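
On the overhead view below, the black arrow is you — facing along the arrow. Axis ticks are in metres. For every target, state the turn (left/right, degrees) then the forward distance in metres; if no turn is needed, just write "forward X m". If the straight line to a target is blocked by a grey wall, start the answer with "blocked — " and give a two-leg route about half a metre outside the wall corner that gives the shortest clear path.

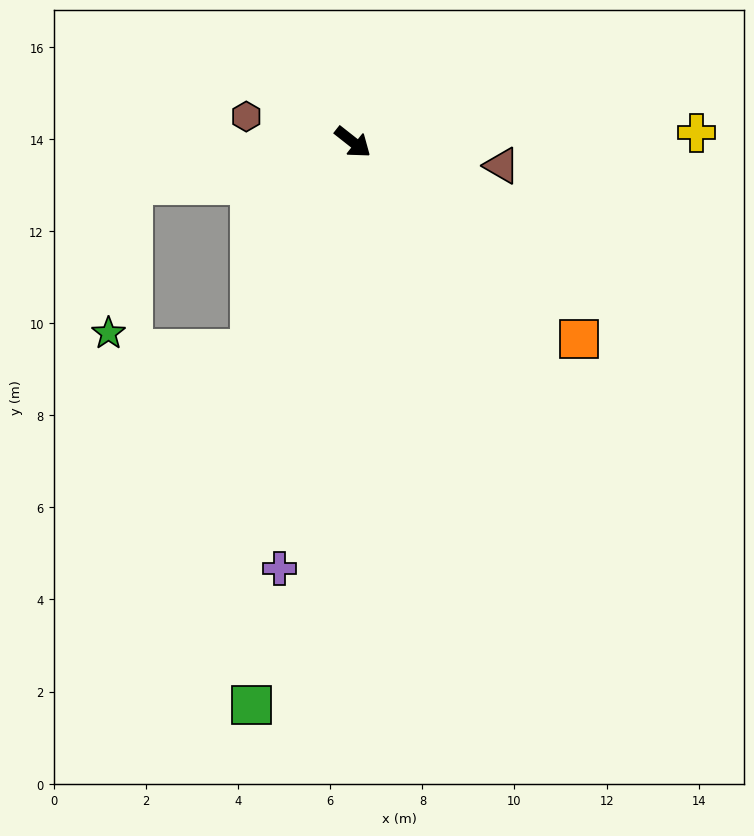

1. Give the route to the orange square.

turn right 3°, forward 6.5 m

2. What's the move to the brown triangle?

turn left 29°, forward 3.3 m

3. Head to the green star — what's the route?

blocked — turn right 131°, forward 4.9 m, then turn left 70°, forward 3.3 m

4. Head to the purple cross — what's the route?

turn right 62°, forward 9.4 m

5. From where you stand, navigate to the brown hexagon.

turn right 155°, forward 2.4 m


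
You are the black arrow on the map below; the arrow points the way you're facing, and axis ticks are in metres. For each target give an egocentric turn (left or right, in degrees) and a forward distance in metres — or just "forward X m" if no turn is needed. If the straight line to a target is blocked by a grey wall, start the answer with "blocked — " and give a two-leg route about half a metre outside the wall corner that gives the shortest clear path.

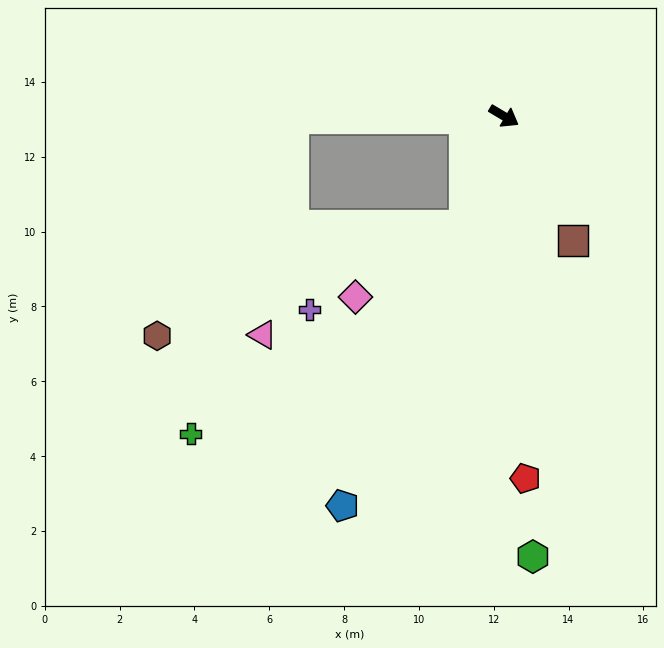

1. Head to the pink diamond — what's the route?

blocked — turn right 79°, forward 3.1 m, then turn right 37°, forward 3.5 m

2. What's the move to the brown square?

turn right 30°, forward 3.8 m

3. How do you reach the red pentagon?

turn right 56°, forward 9.7 m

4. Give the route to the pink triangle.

blocked — turn right 149°, forward 5.6 m, then turn left 82°, forward 5.9 m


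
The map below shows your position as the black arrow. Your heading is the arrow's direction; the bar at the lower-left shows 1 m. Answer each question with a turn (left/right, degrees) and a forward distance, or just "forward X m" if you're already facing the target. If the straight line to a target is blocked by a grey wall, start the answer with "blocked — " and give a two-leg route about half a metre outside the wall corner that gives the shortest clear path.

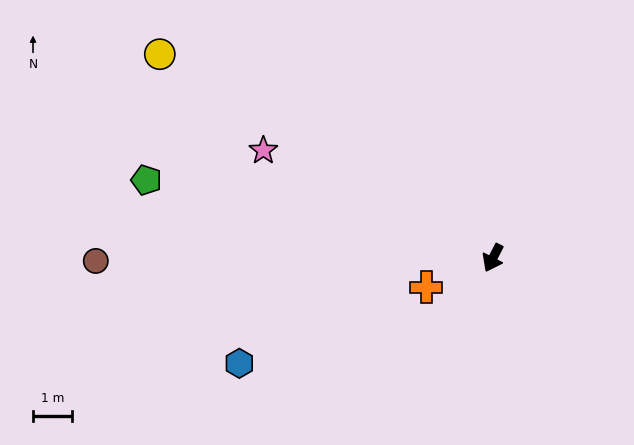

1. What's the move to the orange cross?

turn right 39°, forward 1.9 m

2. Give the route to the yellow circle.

turn right 94°, forward 10.0 m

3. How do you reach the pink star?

turn right 88°, forward 6.5 m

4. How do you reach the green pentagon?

turn right 76°, forward 9.1 m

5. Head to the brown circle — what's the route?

turn right 62°, forward 10.2 m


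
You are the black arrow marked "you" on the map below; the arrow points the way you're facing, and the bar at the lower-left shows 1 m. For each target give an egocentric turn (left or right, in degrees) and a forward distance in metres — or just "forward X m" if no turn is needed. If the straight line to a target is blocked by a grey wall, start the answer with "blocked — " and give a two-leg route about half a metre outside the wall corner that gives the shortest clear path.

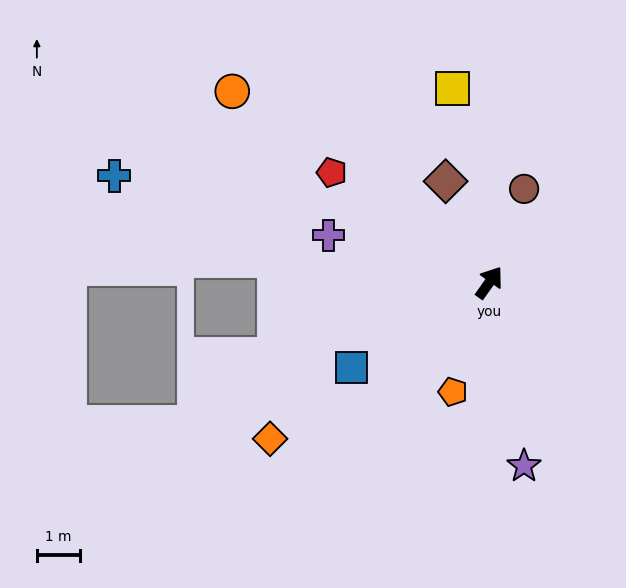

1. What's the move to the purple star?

turn right 134°, forward 4.3 m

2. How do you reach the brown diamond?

turn left 59°, forward 2.6 m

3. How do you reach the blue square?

turn left 157°, forward 3.8 m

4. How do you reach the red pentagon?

turn left 90°, forward 4.4 m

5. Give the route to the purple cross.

turn left 109°, forward 3.9 m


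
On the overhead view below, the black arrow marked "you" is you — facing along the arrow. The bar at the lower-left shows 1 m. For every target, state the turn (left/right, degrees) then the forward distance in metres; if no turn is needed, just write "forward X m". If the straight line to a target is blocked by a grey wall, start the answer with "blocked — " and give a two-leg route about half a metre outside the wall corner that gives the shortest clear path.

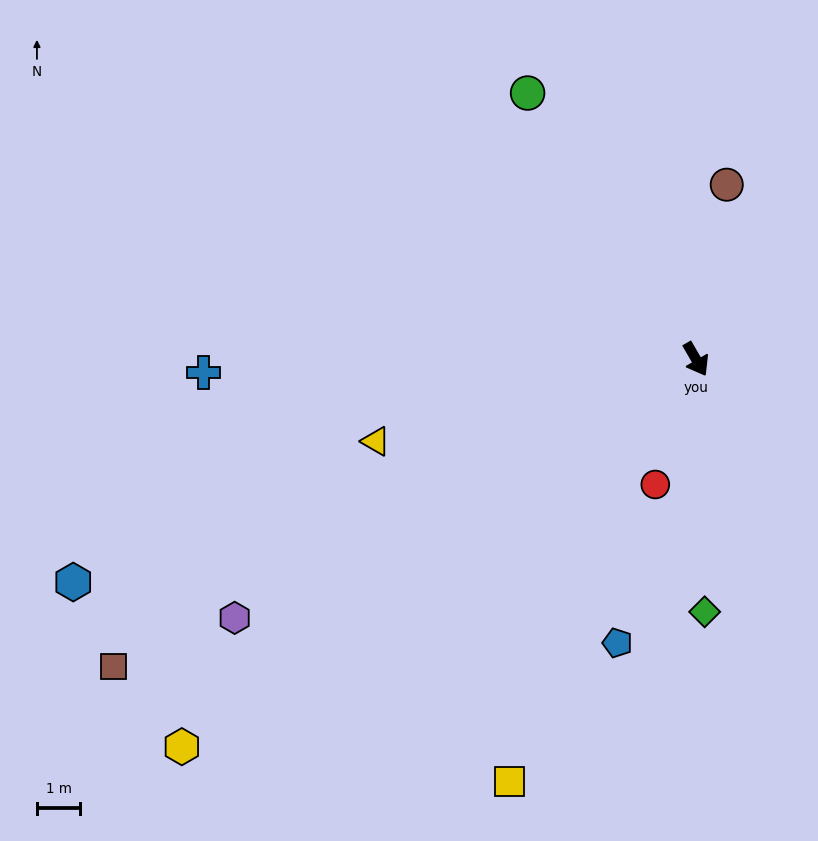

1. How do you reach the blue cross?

turn right 118°, forward 11.3 m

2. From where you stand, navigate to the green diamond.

turn right 28°, forward 5.8 m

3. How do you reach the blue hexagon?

turn right 100°, forward 15.2 m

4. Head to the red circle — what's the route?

turn right 48°, forward 3.0 m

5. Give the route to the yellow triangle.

turn right 106°, forward 7.6 m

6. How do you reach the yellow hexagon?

turn right 83°, forward 14.8 m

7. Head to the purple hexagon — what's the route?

turn right 91°, forward 12.1 m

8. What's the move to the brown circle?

turn left 140°, forward 4.1 m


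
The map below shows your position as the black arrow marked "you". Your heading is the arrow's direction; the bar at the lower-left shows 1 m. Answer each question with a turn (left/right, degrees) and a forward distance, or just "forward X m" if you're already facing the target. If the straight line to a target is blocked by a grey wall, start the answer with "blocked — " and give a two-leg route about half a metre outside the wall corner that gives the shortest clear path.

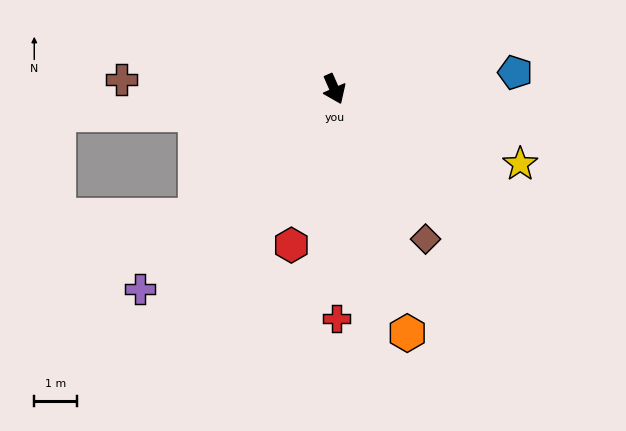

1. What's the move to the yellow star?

turn left 44°, forward 4.7 m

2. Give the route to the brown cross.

turn right 116°, forward 5.0 m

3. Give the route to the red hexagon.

turn right 39°, forward 3.8 m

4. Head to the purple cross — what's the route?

turn right 68°, forward 6.6 m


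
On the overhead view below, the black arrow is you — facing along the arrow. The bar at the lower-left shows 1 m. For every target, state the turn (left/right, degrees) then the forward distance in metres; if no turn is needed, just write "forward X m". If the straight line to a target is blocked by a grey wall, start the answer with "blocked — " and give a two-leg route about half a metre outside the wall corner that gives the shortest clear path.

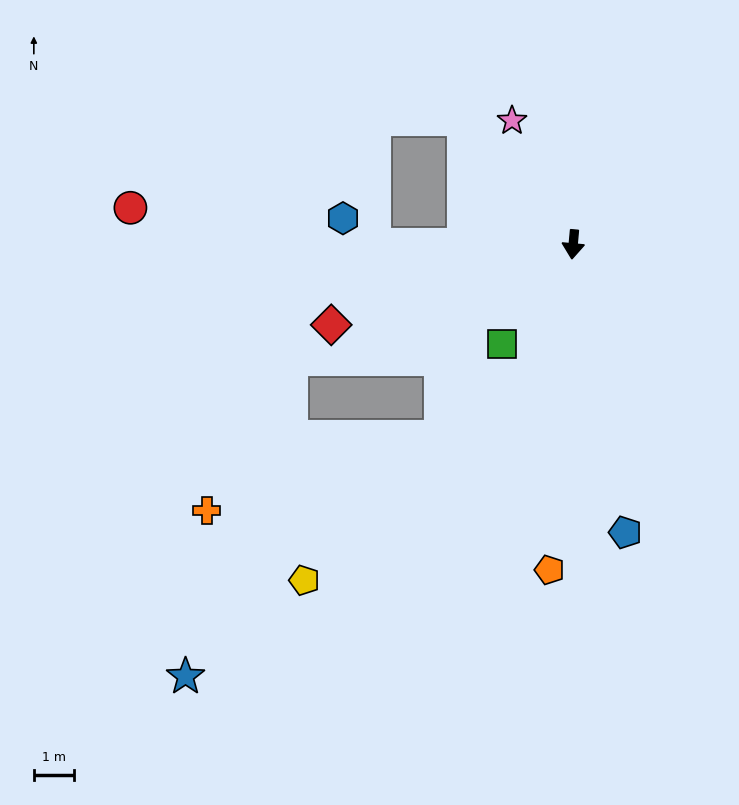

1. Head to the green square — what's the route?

turn right 30°, forward 3.1 m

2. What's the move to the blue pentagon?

turn left 15°, forward 7.4 m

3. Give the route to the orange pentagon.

forward 8.2 m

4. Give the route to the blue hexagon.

blocked — turn right 85°, forward 5.0 m, then turn right 40°, forward 1.0 m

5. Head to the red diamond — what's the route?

turn right 66°, forward 6.4 m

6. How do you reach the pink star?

turn right 149°, forward 3.5 m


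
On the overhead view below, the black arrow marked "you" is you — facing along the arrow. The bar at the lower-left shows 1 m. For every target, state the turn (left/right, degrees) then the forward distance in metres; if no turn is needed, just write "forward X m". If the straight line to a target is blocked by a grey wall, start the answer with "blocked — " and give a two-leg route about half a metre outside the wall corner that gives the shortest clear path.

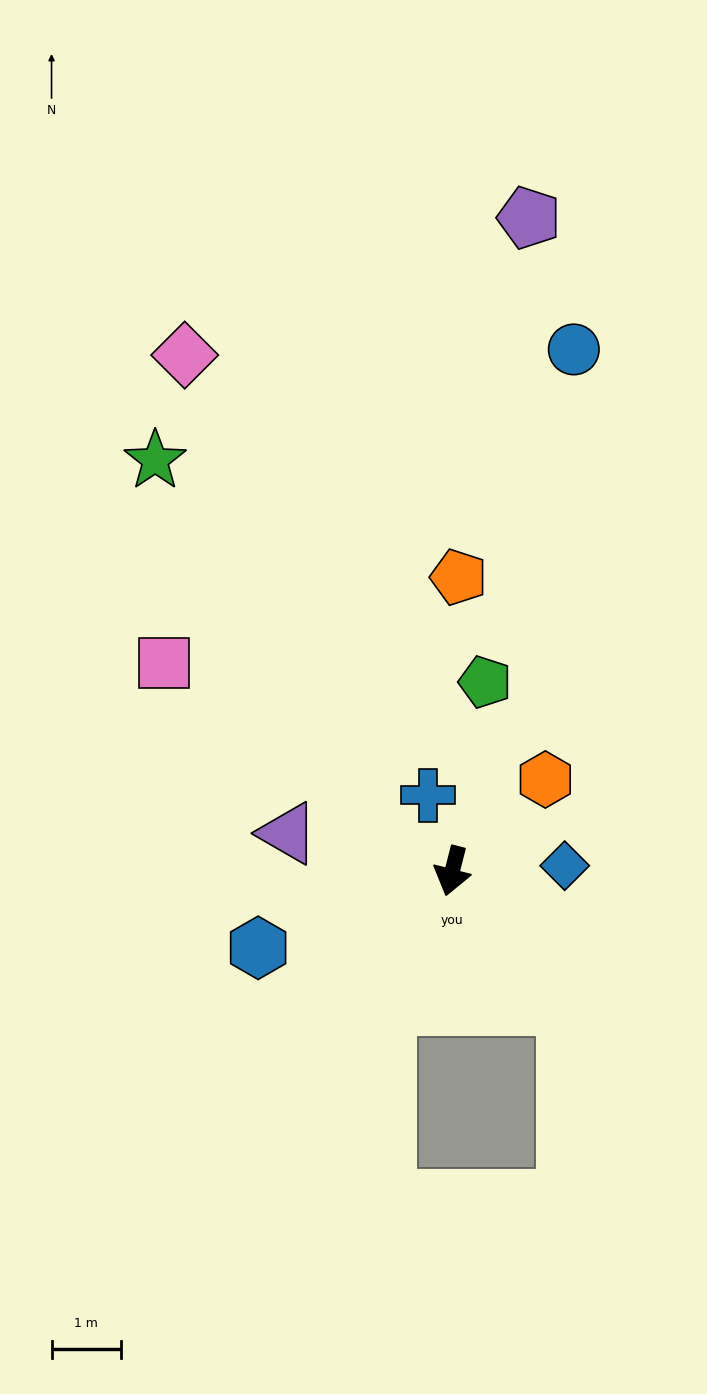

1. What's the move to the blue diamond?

turn left 107°, forward 1.6 m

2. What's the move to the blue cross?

turn right 148°, forward 1.1 m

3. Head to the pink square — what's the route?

turn right 112°, forward 5.1 m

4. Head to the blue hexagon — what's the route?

turn right 54°, forward 3.0 m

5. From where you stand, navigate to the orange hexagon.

turn left 149°, forward 1.9 m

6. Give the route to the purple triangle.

turn right 89°, forward 2.4 m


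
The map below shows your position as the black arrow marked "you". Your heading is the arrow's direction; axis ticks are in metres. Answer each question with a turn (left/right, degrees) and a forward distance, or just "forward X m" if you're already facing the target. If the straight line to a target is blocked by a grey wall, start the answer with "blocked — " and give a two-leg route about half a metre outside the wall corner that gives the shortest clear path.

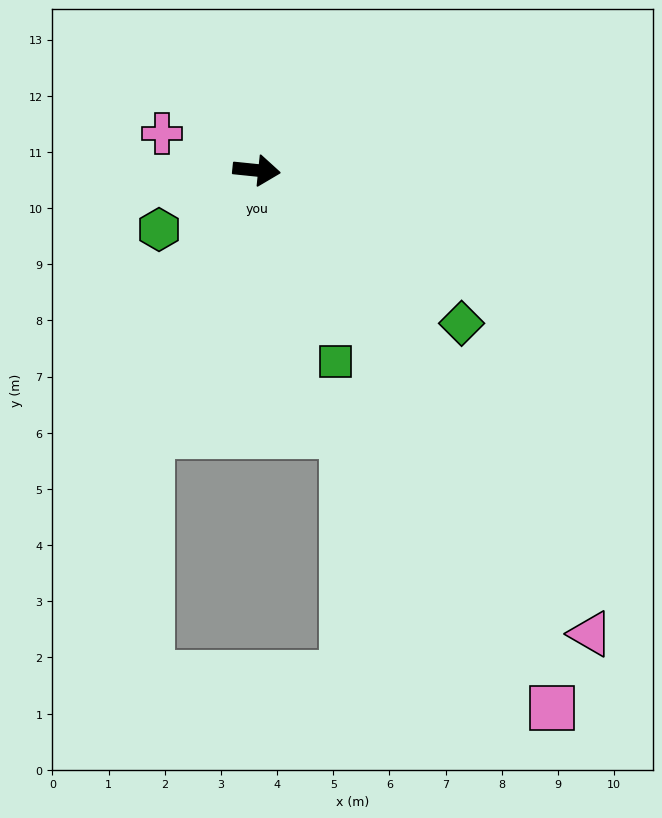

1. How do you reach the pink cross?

turn left 165°, forward 1.8 m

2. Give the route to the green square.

turn right 62°, forward 3.7 m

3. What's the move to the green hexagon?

turn right 143°, forward 2.0 m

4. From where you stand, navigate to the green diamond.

turn right 31°, forward 4.6 m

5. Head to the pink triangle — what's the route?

turn right 48°, forward 10.2 m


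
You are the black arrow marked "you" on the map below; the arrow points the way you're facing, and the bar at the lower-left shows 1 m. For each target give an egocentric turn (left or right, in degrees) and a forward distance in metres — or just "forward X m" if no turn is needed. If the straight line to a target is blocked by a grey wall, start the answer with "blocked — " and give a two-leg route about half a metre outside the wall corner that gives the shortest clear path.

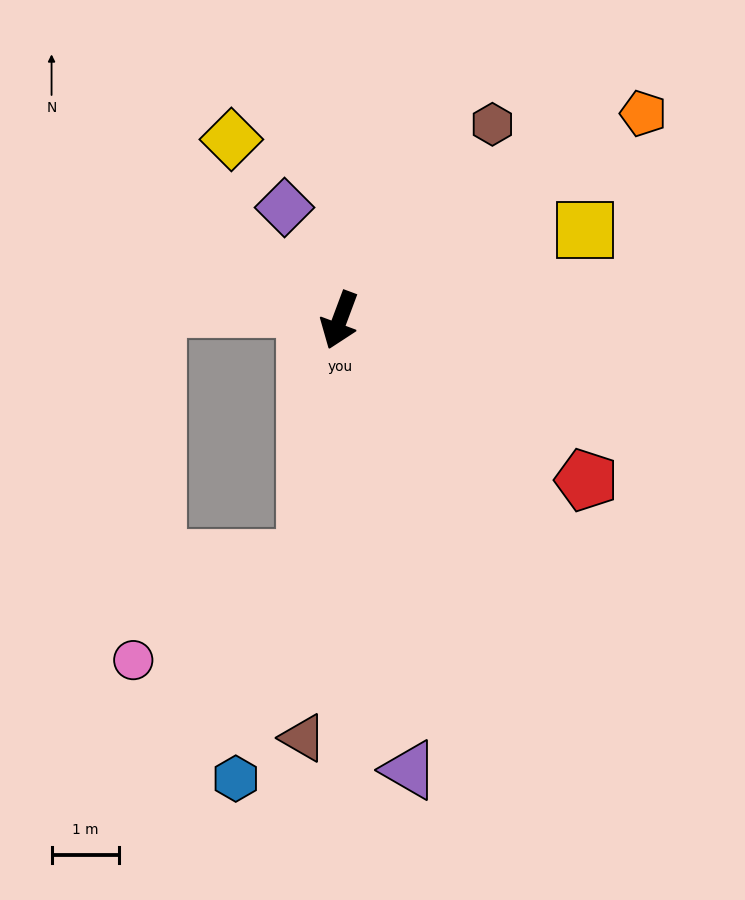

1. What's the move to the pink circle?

blocked — turn left 12°, forward 3.6 m, then turn right 51°, forward 3.0 m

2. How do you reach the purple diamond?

turn right 133°, forward 1.9 m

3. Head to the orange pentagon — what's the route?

turn left 145°, forward 5.4 m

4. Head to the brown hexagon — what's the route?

turn left 163°, forward 3.7 m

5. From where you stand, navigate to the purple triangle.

turn left 29°, forward 6.7 m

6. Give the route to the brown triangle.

turn left 15°, forward 6.2 m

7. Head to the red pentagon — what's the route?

turn left 78°, forward 4.3 m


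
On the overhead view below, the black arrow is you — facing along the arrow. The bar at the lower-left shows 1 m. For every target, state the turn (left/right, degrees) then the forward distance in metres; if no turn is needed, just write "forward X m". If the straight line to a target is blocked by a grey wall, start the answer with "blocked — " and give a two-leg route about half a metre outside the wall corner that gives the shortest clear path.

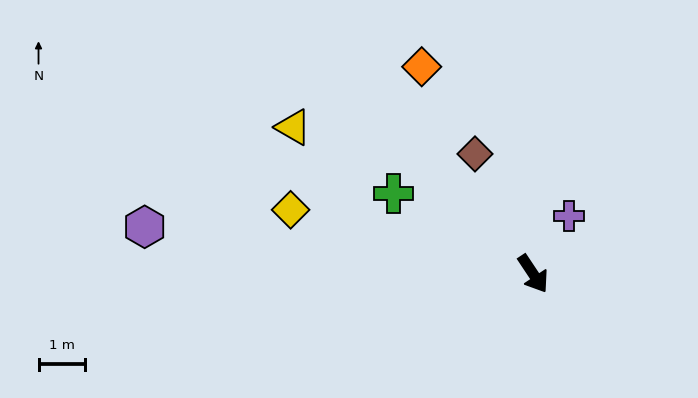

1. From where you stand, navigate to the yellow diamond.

turn right 138°, forward 5.4 m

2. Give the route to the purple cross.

turn left 115°, forward 1.5 m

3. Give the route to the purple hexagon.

turn right 131°, forward 8.5 m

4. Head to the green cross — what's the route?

turn right 153°, forward 3.5 m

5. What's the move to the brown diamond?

turn left 172°, forward 2.9 m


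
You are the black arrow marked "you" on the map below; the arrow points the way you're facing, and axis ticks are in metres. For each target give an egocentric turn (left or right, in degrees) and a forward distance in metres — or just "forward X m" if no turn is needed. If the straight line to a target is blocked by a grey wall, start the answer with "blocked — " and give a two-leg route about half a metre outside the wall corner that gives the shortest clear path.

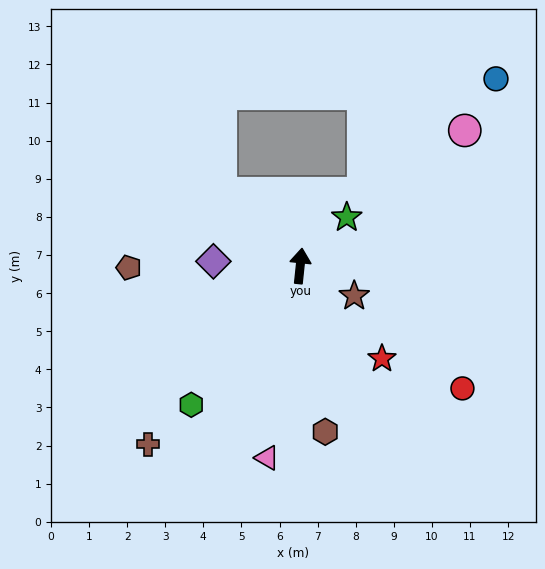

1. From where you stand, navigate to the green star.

turn right 38°, forward 1.8 m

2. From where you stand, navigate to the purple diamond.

turn left 93°, forward 2.3 m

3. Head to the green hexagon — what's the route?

turn left 148°, forward 4.6 m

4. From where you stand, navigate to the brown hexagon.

turn right 165°, forward 4.4 m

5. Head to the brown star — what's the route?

turn right 113°, forward 1.6 m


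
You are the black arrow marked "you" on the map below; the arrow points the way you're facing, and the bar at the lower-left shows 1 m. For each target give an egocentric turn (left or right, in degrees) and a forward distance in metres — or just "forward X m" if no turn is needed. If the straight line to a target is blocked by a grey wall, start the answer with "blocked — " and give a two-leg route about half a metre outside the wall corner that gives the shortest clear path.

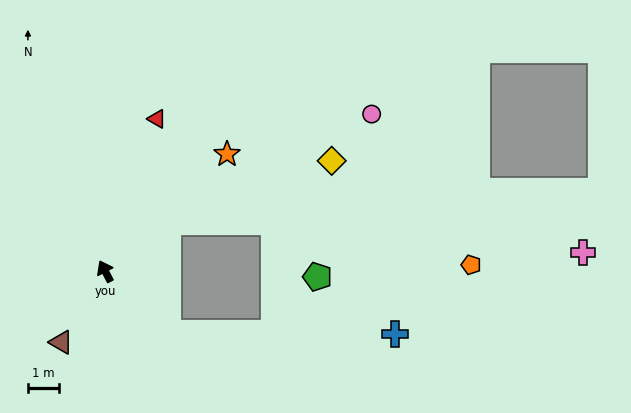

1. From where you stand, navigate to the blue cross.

blocked — turn right 162°, forward 2.8 m, then turn left 44°, forward 7.3 m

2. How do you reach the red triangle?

turn right 46°, forward 5.2 m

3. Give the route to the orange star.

turn right 74°, forward 5.4 m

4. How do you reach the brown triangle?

turn left 121°, forward 2.7 m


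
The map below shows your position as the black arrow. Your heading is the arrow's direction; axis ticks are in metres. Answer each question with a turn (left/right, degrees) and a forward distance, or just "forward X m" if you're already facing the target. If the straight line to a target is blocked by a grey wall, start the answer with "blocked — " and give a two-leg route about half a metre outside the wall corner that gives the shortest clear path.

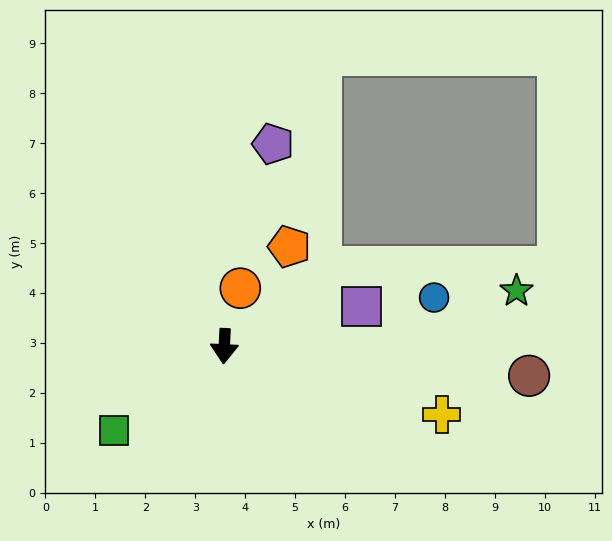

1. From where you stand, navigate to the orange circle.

turn left 167°, forward 1.2 m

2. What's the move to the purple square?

turn left 109°, forward 2.9 m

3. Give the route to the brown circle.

turn left 87°, forward 6.1 m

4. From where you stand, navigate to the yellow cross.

turn left 75°, forward 4.6 m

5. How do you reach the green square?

turn right 50°, forward 2.8 m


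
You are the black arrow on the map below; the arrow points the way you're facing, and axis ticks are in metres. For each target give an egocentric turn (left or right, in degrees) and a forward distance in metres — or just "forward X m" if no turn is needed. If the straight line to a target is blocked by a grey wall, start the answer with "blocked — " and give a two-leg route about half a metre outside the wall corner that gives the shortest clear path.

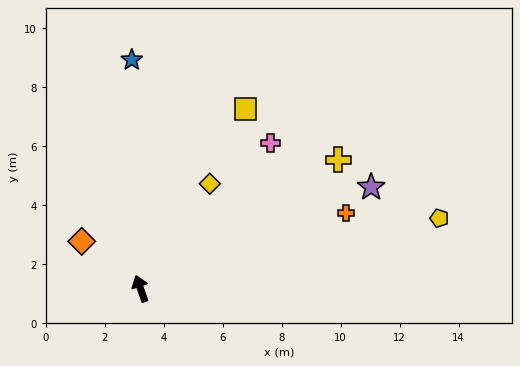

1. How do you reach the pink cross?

turn right 61°, forward 6.6 m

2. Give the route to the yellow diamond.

turn right 52°, forward 4.3 m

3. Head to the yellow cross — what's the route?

turn right 76°, forward 8.0 m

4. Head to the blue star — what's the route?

turn right 17°, forward 7.8 m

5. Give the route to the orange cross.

turn right 89°, forward 7.4 m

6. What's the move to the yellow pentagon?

turn right 96°, forward 10.4 m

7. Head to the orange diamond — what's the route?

turn left 32°, forward 2.6 m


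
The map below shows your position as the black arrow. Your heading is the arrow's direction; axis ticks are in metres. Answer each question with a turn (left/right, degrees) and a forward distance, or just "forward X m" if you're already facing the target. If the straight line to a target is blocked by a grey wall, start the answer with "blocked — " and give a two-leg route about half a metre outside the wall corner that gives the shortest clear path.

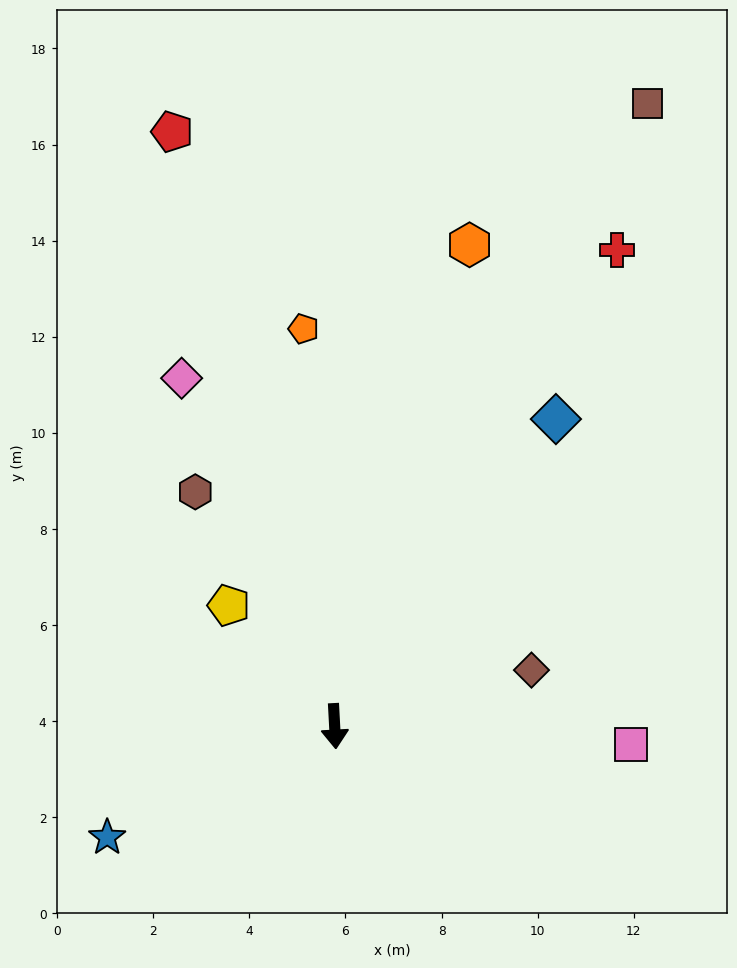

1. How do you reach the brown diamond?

turn left 103°, forward 4.3 m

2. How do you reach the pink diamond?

turn right 159°, forward 7.9 m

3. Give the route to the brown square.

turn left 150°, forward 14.5 m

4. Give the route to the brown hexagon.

turn right 152°, forward 5.7 m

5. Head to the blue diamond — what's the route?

turn left 141°, forward 7.9 m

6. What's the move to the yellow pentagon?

turn right 142°, forward 3.3 m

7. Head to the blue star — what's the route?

turn right 67°, forward 5.3 m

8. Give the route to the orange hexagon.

turn left 161°, forward 10.4 m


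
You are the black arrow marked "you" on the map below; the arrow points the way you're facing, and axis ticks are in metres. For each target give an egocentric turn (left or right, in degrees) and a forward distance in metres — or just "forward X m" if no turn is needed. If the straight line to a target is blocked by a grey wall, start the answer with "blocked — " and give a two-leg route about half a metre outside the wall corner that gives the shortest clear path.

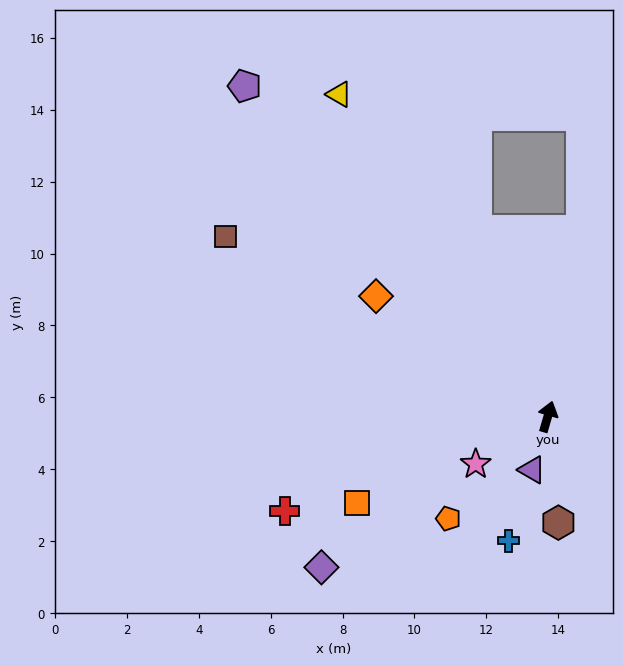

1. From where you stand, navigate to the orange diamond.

turn left 71°, forward 5.8 m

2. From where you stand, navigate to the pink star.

turn left 140°, forward 2.4 m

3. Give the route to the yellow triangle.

turn left 49°, forward 10.7 m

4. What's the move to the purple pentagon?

turn left 59°, forward 12.5 m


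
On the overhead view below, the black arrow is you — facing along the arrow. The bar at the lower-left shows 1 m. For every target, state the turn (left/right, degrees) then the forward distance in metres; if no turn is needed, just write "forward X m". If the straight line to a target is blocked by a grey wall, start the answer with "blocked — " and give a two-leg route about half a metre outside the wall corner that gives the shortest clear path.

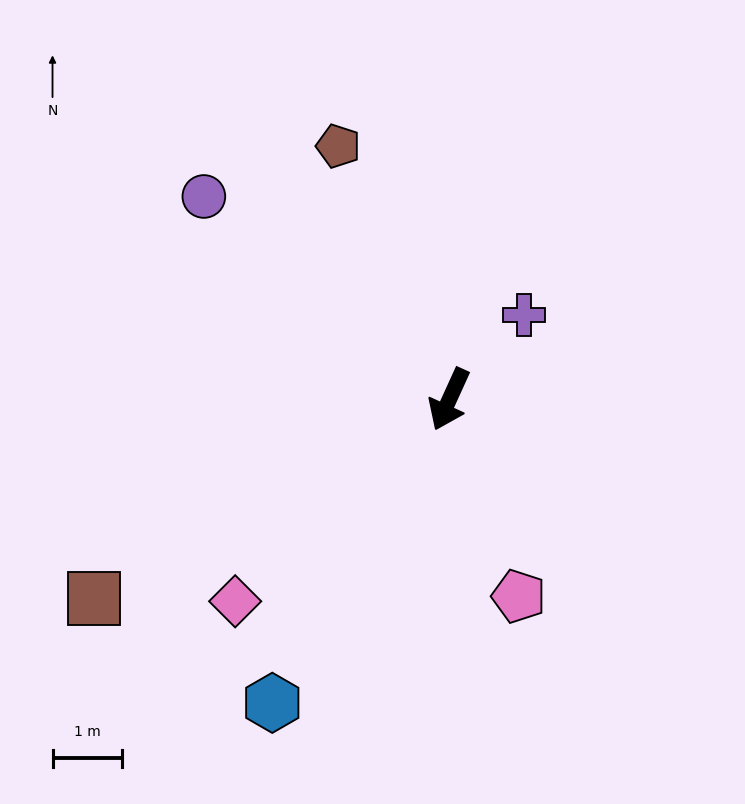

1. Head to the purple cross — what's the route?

turn left 163°, forward 1.6 m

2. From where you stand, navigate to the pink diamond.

turn right 22°, forward 4.3 m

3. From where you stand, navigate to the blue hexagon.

turn right 6°, forward 5.1 m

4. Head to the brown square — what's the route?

turn right 36°, forward 5.9 m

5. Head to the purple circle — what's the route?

turn right 105°, forward 4.6 m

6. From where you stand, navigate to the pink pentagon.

turn left 44°, forward 3.0 m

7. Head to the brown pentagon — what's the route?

turn right 132°, forward 4.0 m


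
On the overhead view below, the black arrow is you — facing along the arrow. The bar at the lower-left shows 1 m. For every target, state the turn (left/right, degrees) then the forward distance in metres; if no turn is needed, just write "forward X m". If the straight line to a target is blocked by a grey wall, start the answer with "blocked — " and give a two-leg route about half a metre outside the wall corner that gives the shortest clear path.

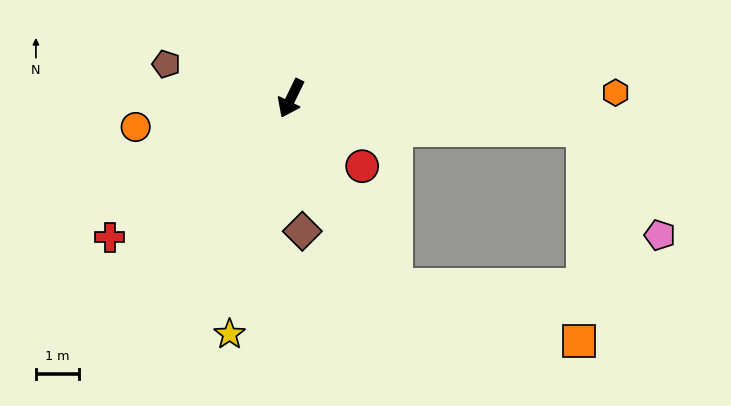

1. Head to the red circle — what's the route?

turn left 72°, forward 2.3 m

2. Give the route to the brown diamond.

turn left 31°, forward 3.1 m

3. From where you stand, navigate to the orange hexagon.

turn left 117°, forward 7.6 m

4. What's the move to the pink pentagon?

blocked — turn left 110°, forward 6.9 m, then turn right 49°, forward 3.0 m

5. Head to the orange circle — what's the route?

turn right 54°, forward 3.7 m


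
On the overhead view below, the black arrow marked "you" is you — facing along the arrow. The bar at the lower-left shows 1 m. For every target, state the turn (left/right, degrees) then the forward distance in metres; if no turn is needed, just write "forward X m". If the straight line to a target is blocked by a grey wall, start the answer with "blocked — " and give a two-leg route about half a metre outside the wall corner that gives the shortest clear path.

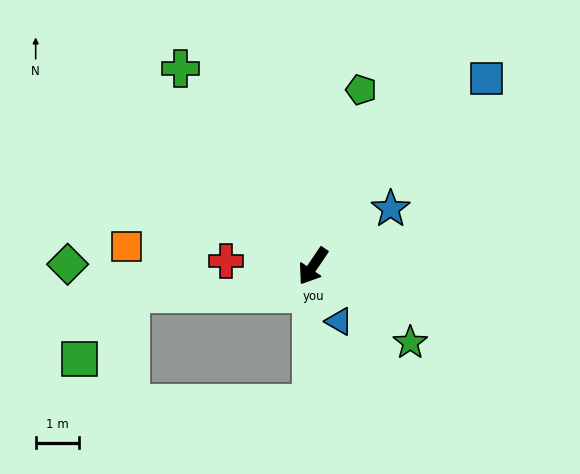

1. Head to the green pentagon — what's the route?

turn right 161°, forward 4.2 m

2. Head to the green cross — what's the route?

turn right 112°, forward 5.4 m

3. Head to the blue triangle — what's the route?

turn left 59°, forward 1.4 m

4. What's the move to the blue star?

turn left 161°, forward 2.2 m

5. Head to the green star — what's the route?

turn left 86°, forward 2.8 m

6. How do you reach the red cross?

turn right 59°, forward 2.0 m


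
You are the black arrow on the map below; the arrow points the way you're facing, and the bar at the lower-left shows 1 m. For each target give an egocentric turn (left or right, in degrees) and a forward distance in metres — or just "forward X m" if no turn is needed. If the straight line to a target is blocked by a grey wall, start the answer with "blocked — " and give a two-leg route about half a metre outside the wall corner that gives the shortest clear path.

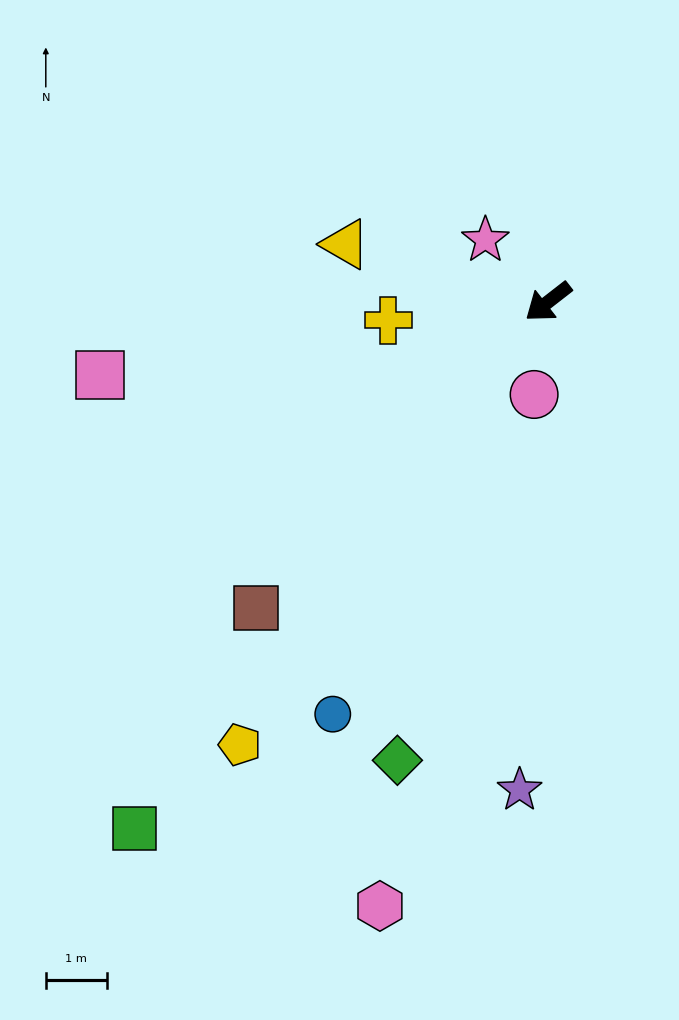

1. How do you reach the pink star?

turn right 82°, forward 1.4 m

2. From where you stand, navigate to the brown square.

turn left 9°, forward 6.9 m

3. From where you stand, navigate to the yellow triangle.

turn right 54°, forward 3.4 m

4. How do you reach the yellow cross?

turn right 31°, forward 2.6 m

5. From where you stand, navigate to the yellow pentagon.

turn left 17°, forward 8.8 m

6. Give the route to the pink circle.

turn left 43°, forward 1.5 m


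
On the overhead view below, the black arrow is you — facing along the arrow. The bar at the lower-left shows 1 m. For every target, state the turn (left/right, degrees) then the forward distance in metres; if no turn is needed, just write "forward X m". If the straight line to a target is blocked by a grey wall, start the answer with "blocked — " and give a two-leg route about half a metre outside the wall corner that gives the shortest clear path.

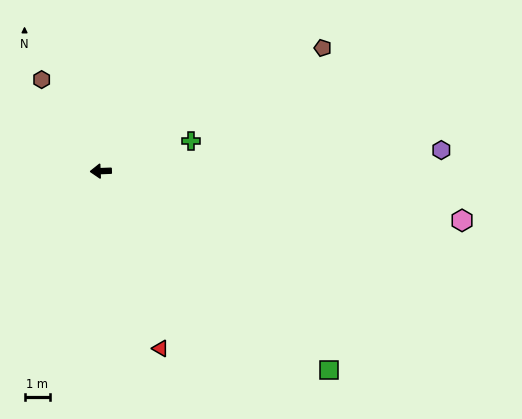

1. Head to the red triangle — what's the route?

turn left 106°, forward 7.3 m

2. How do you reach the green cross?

turn right 164°, forward 3.7 m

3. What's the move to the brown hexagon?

turn right 59°, forward 4.3 m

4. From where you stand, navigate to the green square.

turn left 137°, forward 11.9 m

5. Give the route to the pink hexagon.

turn left 170°, forward 14.3 m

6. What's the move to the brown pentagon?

turn right 153°, forward 9.9 m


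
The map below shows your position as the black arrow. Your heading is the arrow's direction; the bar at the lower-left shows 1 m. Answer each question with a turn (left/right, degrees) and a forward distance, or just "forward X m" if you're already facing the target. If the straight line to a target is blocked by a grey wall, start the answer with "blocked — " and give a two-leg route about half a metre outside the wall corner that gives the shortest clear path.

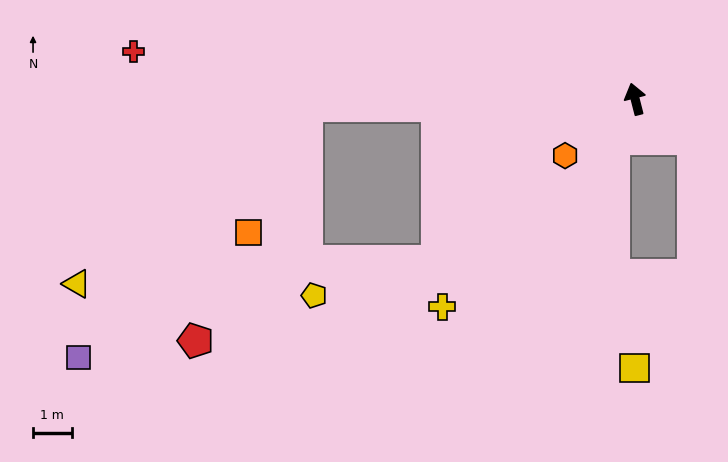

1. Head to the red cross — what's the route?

turn left 70°, forward 13.0 m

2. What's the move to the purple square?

blocked — turn left 77°, forward 8.5 m, then turn left 46°, forward 8.8 m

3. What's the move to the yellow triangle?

blocked — turn left 77°, forward 8.5 m, then turn left 36°, forward 7.5 m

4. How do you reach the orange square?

blocked — turn left 77°, forward 8.5 m, then turn left 64°, forward 3.6 m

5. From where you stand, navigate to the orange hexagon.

turn left 115°, forward 2.3 m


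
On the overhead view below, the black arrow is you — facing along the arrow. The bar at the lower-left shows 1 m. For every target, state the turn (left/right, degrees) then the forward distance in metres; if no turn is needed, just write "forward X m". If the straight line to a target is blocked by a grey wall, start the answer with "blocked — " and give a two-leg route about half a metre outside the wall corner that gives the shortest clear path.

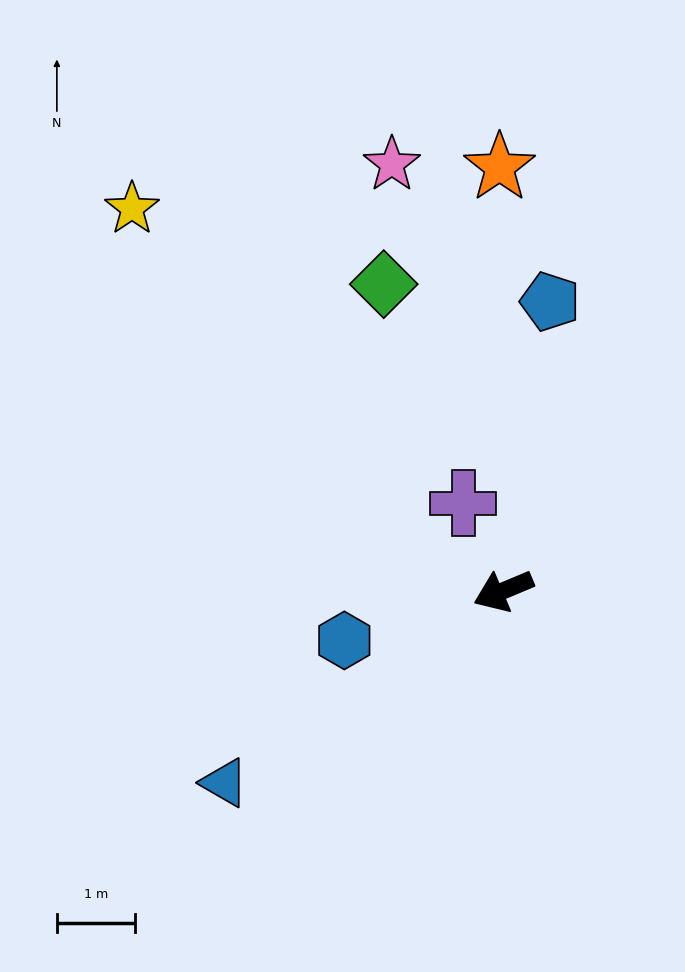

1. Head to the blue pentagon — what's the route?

turn right 122°, forward 3.8 m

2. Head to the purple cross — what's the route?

turn right 88°, forward 1.2 m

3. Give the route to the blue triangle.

turn left 12°, forward 4.3 m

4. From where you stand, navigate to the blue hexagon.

turn right 5°, forward 2.1 m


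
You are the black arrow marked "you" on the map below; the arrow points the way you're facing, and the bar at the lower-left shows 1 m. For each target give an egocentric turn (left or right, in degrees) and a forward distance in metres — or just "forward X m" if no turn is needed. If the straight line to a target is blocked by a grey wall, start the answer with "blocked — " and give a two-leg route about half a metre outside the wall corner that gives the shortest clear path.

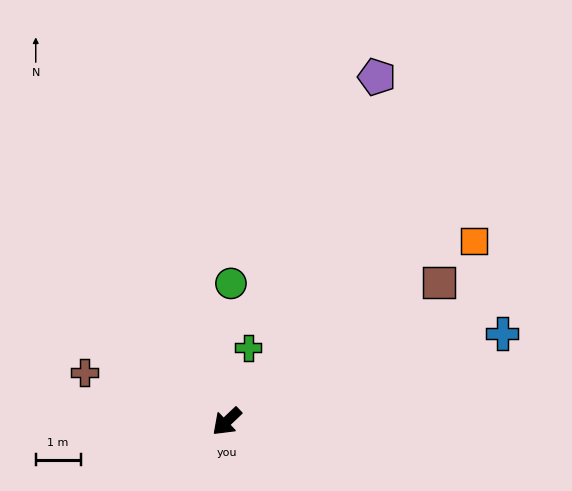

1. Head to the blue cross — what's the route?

turn left 154°, forward 6.5 m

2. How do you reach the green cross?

turn right 150°, forward 1.7 m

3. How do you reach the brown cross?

turn right 62°, forward 3.4 m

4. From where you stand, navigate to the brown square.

turn left 170°, forward 5.7 m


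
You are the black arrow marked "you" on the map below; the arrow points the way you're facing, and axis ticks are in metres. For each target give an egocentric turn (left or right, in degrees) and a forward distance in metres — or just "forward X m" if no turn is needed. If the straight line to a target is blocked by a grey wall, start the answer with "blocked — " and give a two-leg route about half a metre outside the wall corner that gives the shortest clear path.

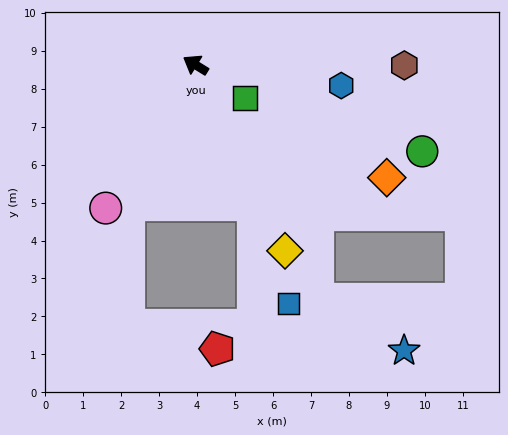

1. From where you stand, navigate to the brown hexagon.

turn right 149°, forward 5.5 m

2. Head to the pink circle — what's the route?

turn left 90°, forward 4.5 m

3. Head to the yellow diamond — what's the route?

turn left 147°, forward 5.4 m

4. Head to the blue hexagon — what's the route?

turn right 156°, forward 3.9 m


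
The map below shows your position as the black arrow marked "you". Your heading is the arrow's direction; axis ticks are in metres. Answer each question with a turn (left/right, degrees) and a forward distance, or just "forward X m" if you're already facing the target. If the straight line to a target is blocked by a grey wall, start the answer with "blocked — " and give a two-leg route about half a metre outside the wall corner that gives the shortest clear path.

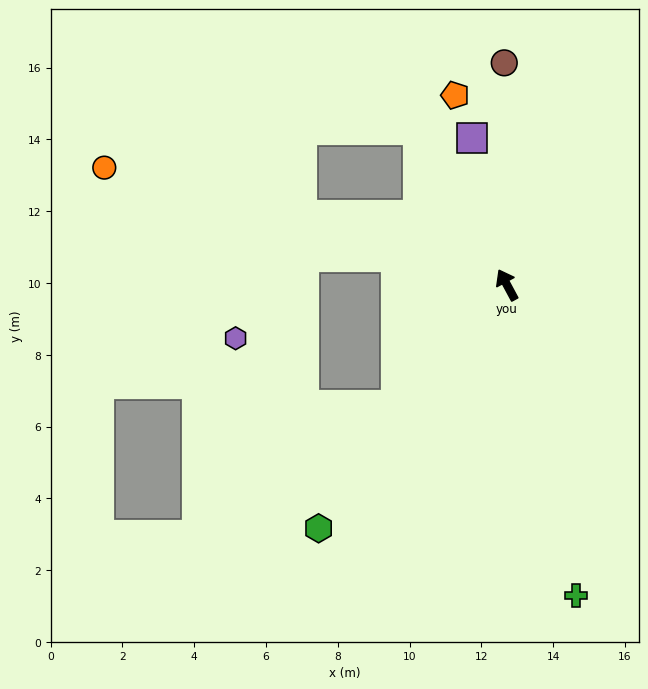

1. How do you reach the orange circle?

turn left 46°, forward 11.7 m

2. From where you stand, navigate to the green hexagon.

turn left 114°, forward 8.6 m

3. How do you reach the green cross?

turn left 164°, forward 8.9 m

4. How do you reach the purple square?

turn right 15°, forward 4.2 m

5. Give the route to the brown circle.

turn right 28°, forward 6.2 m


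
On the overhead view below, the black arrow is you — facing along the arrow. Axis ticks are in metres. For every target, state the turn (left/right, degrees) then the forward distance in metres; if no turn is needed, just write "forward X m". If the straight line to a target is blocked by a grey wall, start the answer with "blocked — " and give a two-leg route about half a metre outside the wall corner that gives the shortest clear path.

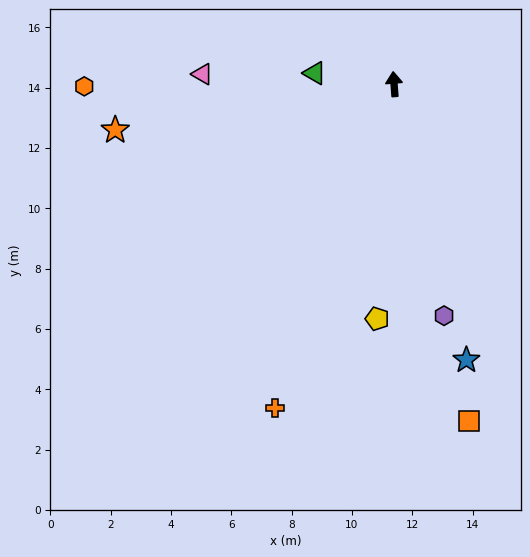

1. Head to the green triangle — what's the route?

turn left 78°, forward 2.7 m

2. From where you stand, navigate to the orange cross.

turn left 155°, forward 11.4 m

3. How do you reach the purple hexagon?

turn right 172°, forward 7.9 m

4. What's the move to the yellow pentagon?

turn left 172°, forward 7.8 m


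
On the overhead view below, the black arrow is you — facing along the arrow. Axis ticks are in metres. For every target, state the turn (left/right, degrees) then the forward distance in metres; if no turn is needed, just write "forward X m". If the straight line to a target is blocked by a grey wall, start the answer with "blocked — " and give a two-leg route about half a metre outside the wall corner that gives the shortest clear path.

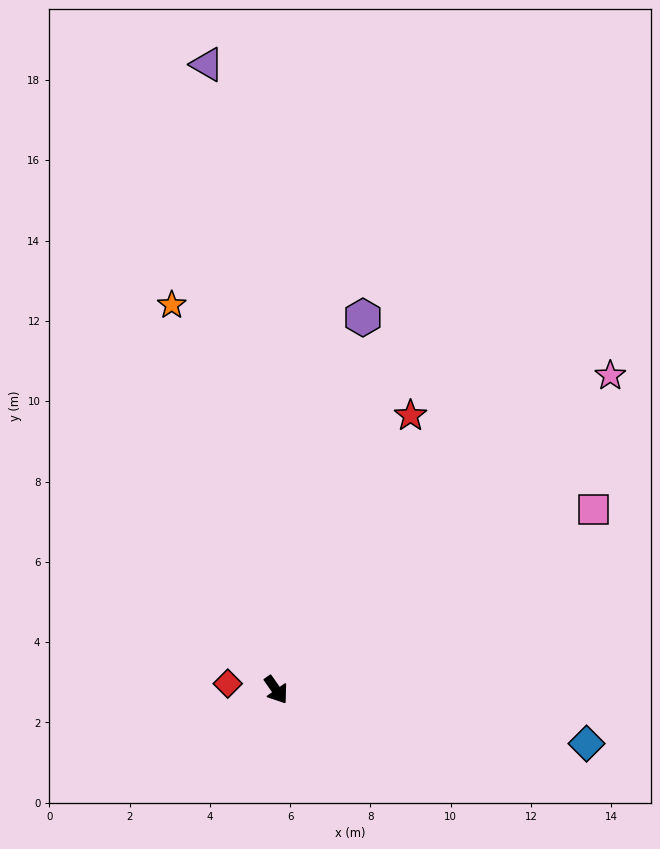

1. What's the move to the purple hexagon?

turn left 132°, forward 9.5 m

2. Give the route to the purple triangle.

turn left 151°, forward 15.7 m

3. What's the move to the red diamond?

turn right 132°, forward 1.2 m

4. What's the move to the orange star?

turn left 160°, forward 9.9 m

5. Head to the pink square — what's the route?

turn left 85°, forward 9.1 m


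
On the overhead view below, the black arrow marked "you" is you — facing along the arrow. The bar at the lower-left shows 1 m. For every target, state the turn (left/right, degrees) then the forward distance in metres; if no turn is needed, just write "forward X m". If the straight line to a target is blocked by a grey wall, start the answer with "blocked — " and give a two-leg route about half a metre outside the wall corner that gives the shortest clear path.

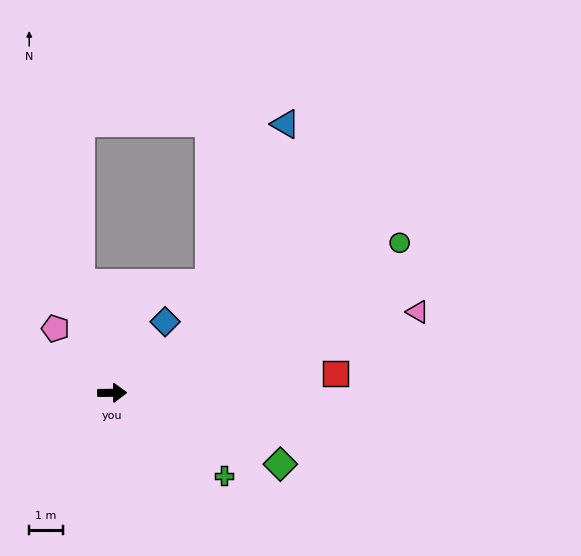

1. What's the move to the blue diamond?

turn left 53°, forward 2.6 m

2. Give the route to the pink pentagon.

turn left 131°, forward 2.5 m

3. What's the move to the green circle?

turn left 27°, forward 9.6 m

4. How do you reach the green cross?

turn right 37°, forward 4.1 m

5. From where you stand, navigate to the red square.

turn left 4°, forward 6.6 m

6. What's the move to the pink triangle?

turn left 14°, forward 9.3 m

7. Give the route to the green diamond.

turn right 24°, forward 5.4 m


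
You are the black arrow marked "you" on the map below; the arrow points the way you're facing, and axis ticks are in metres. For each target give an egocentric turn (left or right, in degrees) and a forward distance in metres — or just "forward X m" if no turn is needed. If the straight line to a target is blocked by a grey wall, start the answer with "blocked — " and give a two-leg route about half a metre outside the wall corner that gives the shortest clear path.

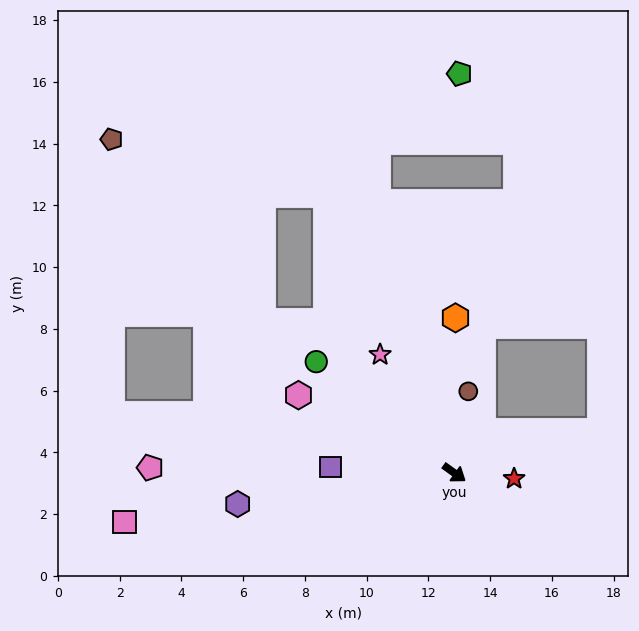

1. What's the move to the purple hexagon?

turn right 136°, forward 7.1 m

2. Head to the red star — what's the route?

turn left 30°, forward 1.9 m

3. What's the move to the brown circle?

turn left 116°, forward 2.7 m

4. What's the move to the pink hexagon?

turn right 171°, forward 5.6 m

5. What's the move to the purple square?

turn right 147°, forward 4.0 m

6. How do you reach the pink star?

turn left 158°, forward 4.5 m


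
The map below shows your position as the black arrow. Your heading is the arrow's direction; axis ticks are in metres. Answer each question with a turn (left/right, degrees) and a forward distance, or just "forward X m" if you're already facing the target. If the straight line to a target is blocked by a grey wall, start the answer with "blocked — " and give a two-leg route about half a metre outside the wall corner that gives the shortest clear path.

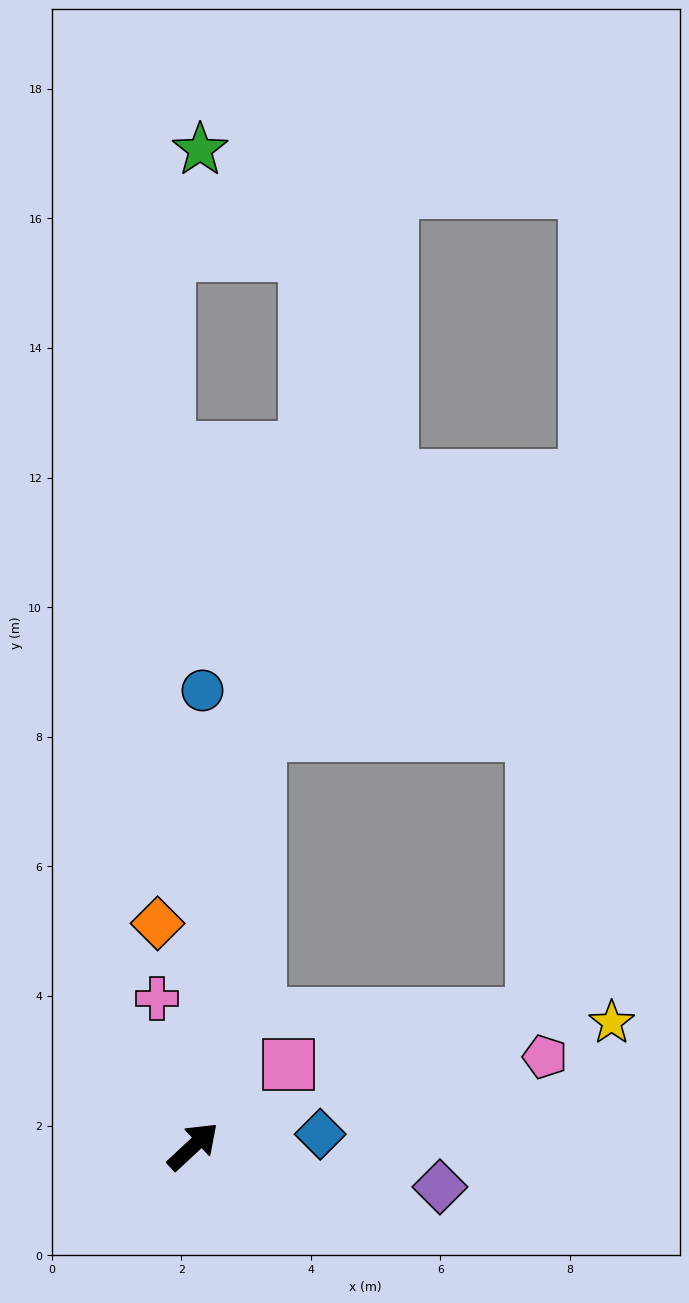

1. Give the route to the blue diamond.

turn right 37°, forward 2.0 m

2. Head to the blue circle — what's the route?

turn left 46°, forward 7.0 m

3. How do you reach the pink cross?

turn left 61°, forward 2.3 m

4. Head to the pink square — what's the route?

turn right 2°, forward 1.9 m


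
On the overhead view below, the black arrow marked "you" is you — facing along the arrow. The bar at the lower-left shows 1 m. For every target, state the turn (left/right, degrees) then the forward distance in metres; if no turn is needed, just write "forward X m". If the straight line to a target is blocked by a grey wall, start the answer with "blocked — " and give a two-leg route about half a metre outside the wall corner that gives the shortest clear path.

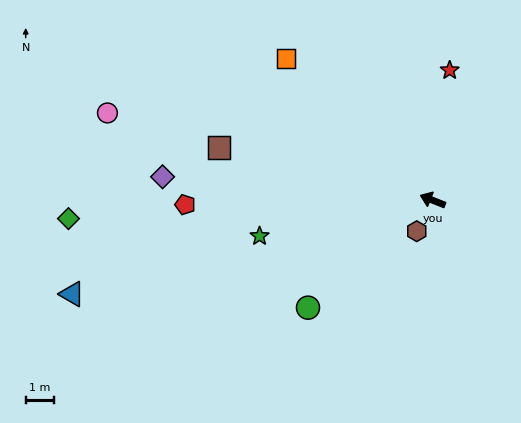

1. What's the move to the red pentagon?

turn left 23°, forward 8.8 m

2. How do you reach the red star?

turn right 76°, forward 4.7 m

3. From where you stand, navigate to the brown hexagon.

turn left 84°, forward 1.2 m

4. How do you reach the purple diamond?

turn left 17°, forward 9.7 m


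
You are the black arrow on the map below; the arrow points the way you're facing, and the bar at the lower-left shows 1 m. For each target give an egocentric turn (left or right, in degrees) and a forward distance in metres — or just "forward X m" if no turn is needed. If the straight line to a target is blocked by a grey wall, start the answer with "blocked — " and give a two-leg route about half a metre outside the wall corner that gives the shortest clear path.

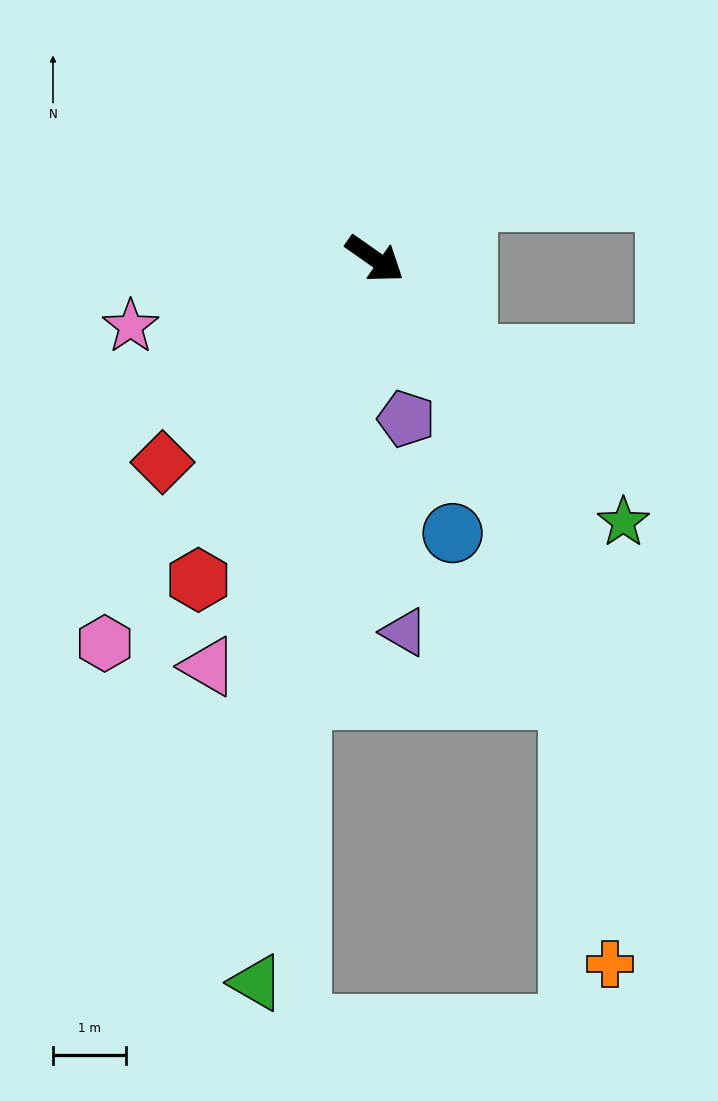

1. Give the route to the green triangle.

turn right 64°, forward 10.1 m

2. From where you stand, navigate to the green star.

turn right 11°, forward 5.0 m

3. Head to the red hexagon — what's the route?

turn right 84°, forward 5.1 m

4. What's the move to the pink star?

turn right 129°, forward 3.5 m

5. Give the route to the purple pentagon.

turn right 44°, forward 2.2 m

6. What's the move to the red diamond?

turn right 101°, forward 4.1 m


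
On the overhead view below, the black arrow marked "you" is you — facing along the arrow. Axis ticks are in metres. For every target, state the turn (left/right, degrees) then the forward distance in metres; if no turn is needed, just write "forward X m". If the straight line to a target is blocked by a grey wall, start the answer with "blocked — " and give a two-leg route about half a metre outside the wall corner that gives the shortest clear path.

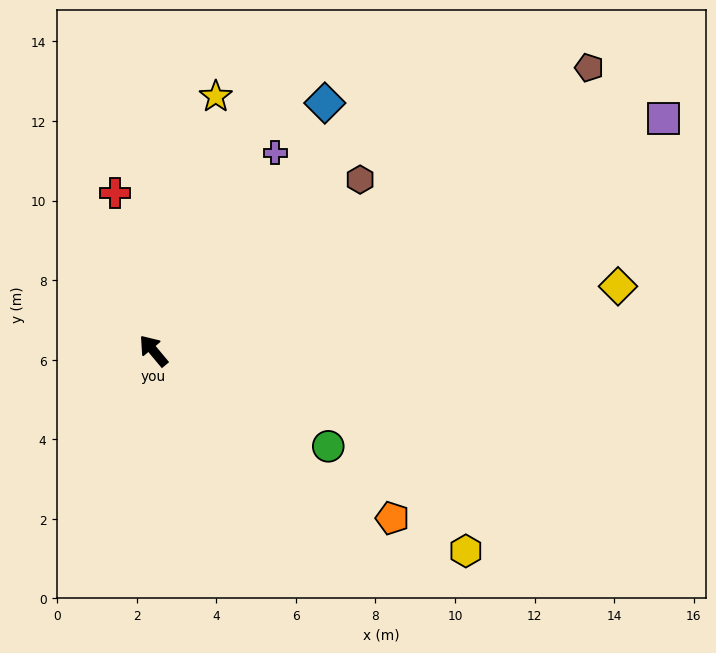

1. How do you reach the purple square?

turn right 105°, forward 14.1 m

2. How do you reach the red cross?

turn right 26°, forward 4.1 m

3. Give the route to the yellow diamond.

turn right 122°, forward 11.8 m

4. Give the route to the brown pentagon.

turn right 97°, forward 13.1 m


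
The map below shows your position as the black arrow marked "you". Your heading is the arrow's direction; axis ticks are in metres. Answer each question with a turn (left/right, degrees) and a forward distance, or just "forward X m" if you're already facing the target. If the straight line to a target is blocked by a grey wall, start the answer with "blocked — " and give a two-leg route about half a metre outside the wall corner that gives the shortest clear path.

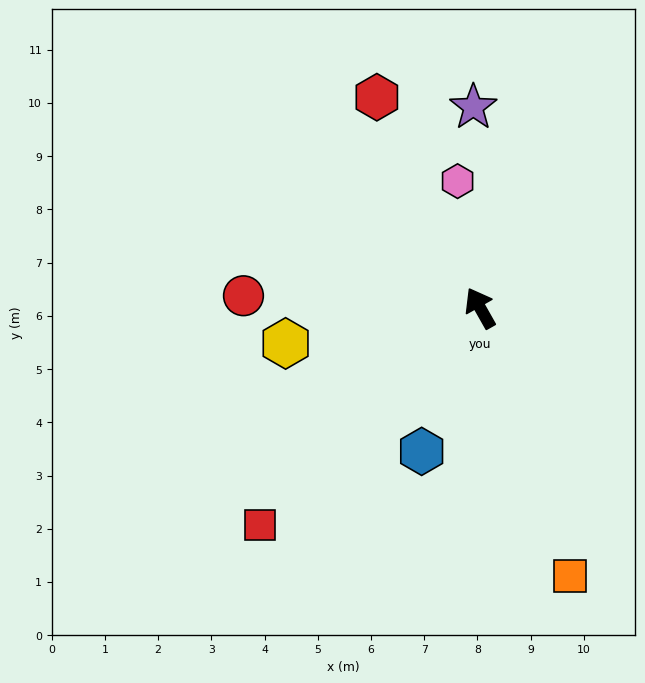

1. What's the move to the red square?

turn left 105°, forward 5.8 m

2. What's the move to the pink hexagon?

turn right 19°, forward 2.4 m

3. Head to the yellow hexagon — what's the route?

turn left 71°, forward 3.7 m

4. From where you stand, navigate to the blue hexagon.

turn left 128°, forward 2.9 m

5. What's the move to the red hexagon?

turn right 3°, forward 4.4 m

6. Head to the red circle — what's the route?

turn left 58°, forward 4.5 m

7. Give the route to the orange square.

turn left 169°, forward 5.3 m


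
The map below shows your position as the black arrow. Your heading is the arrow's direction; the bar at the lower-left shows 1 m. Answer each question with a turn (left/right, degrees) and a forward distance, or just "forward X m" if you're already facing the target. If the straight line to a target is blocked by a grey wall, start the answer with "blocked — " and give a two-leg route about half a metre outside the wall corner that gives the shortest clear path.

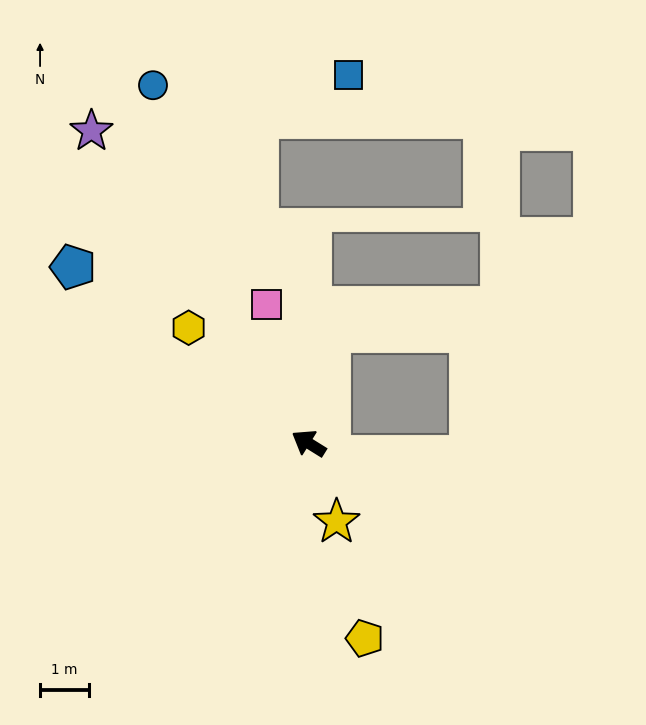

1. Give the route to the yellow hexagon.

turn right 12°, forward 3.4 m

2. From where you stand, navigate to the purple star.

turn right 23°, forward 7.8 m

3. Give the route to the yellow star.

turn left 141°, forward 1.7 m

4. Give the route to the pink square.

turn right 41°, forward 3.0 m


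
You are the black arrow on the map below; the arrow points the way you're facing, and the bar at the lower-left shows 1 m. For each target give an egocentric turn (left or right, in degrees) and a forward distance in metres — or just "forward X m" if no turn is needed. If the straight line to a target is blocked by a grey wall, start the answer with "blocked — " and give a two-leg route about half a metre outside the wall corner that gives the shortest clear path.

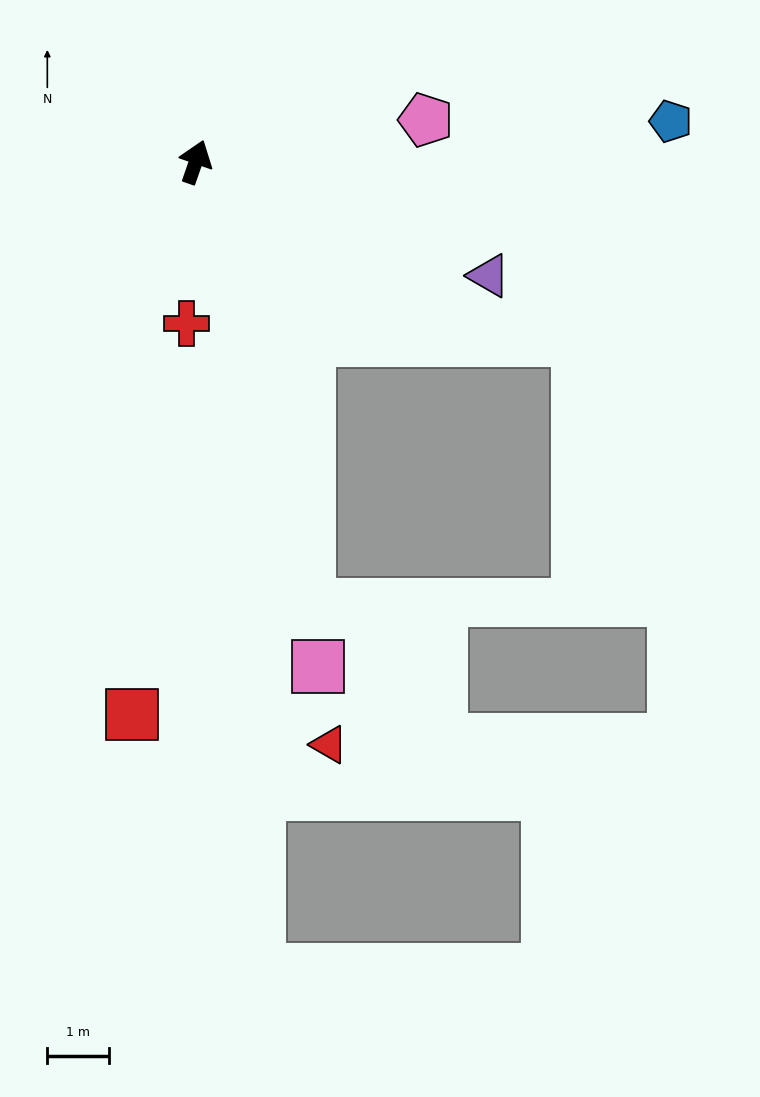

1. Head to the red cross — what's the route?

turn right 164°, forward 2.6 m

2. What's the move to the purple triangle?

turn right 92°, forward 5.1 m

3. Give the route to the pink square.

turn right 147°, forward 8.4 m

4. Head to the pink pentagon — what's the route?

turn right 61°, forward 3.8 m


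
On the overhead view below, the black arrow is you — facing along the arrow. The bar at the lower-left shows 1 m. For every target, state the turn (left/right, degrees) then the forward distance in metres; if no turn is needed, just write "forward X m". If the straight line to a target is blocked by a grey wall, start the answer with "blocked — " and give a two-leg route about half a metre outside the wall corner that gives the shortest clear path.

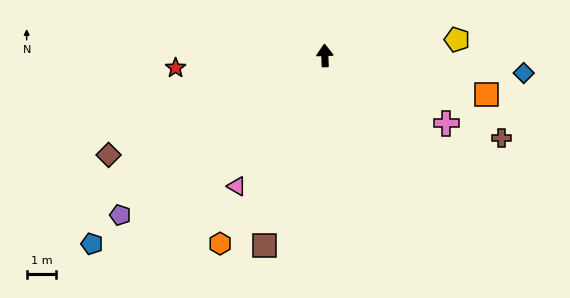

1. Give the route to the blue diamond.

turn right 97°, forward 6.8 m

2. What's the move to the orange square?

turn right 106°, forward 5.7 m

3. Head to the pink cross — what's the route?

turn right 121°, forward 4.7 m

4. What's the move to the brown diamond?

turn left 113°, forward 8.1 m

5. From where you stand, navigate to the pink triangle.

turn left 144°, forward 5.4 m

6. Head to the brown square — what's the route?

turn left 161°, forward 6.8 m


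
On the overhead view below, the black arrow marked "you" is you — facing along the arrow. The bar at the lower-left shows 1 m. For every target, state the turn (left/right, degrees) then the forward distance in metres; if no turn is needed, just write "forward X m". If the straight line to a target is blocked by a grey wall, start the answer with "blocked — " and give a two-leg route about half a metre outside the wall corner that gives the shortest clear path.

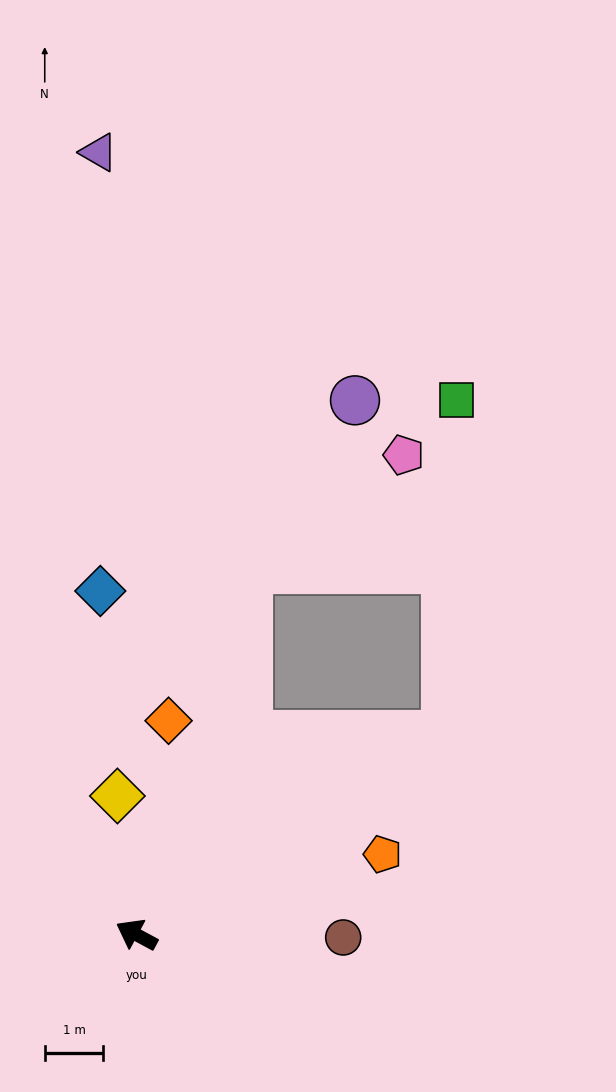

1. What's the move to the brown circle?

turn right 152°, forward 3.5 m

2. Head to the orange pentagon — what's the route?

turn right 134°, forward 4.4 m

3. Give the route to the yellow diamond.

turn right 54°, forward 2.4 m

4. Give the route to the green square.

blocked — turn right 119°, forward 6.3 m, then turn left 56°, forward 5.7 m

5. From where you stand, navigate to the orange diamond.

turn right 70°, forward 3.7 m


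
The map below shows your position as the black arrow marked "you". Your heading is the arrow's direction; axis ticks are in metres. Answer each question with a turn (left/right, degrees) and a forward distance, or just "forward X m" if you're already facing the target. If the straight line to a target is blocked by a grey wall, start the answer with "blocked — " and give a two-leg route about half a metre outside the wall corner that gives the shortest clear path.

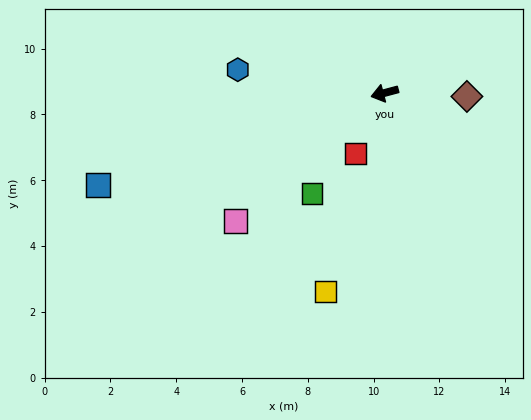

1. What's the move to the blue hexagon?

turn right 24°, forward 4.5 m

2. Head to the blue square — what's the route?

turn left 3°, forward 9.2 m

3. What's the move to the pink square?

turn left 26°, forward 6.0 m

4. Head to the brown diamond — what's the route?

turn left 163°, forward 2.5 m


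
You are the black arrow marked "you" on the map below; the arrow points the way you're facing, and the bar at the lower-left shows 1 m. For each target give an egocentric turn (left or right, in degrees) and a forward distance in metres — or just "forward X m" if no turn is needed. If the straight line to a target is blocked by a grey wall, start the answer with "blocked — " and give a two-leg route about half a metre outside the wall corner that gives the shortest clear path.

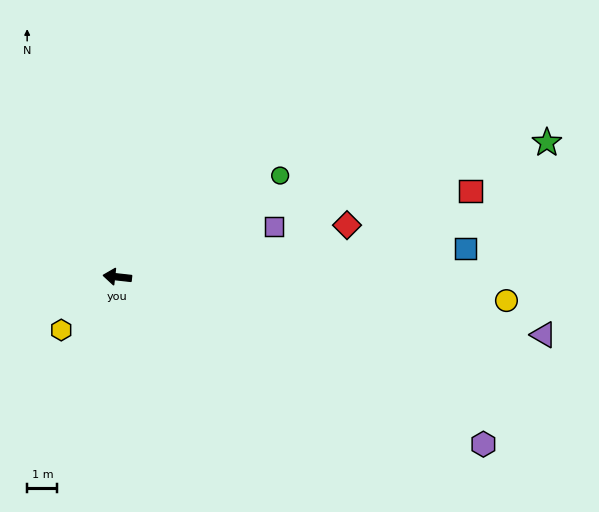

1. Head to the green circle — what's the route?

turn right 142°, forward 6.3 m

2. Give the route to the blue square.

turn right 169°, forward 11.5 m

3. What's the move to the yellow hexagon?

turn left 50°, forward 2.5 m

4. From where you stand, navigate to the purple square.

turn right 156°, forward 5.4 m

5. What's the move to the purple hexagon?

turn left 162°, forward 13.3 m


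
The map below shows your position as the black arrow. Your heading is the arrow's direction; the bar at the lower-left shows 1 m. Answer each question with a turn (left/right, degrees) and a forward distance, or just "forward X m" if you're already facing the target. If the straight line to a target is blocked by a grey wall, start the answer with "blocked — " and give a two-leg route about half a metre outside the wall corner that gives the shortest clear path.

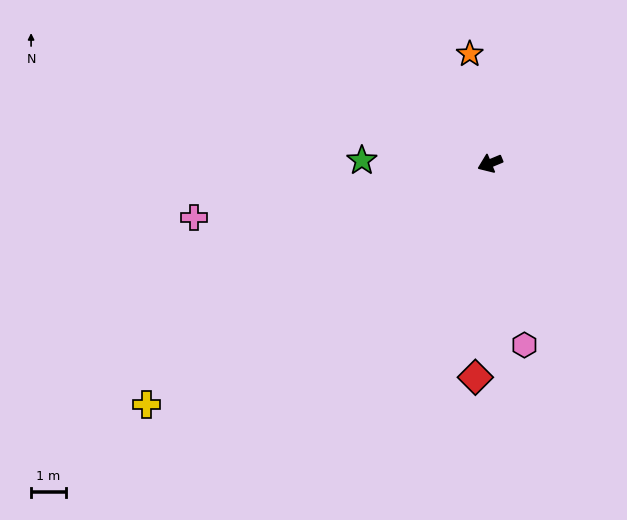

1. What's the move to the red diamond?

turn left 64°, forward 6.1 m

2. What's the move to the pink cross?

turn right 12°, forward 8.6 m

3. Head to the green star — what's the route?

turn right 24°, forward 3.7 m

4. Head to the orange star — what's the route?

turn right 102°, forward 3.2 m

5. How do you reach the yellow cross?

turn left 13°, forward 12.0 m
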